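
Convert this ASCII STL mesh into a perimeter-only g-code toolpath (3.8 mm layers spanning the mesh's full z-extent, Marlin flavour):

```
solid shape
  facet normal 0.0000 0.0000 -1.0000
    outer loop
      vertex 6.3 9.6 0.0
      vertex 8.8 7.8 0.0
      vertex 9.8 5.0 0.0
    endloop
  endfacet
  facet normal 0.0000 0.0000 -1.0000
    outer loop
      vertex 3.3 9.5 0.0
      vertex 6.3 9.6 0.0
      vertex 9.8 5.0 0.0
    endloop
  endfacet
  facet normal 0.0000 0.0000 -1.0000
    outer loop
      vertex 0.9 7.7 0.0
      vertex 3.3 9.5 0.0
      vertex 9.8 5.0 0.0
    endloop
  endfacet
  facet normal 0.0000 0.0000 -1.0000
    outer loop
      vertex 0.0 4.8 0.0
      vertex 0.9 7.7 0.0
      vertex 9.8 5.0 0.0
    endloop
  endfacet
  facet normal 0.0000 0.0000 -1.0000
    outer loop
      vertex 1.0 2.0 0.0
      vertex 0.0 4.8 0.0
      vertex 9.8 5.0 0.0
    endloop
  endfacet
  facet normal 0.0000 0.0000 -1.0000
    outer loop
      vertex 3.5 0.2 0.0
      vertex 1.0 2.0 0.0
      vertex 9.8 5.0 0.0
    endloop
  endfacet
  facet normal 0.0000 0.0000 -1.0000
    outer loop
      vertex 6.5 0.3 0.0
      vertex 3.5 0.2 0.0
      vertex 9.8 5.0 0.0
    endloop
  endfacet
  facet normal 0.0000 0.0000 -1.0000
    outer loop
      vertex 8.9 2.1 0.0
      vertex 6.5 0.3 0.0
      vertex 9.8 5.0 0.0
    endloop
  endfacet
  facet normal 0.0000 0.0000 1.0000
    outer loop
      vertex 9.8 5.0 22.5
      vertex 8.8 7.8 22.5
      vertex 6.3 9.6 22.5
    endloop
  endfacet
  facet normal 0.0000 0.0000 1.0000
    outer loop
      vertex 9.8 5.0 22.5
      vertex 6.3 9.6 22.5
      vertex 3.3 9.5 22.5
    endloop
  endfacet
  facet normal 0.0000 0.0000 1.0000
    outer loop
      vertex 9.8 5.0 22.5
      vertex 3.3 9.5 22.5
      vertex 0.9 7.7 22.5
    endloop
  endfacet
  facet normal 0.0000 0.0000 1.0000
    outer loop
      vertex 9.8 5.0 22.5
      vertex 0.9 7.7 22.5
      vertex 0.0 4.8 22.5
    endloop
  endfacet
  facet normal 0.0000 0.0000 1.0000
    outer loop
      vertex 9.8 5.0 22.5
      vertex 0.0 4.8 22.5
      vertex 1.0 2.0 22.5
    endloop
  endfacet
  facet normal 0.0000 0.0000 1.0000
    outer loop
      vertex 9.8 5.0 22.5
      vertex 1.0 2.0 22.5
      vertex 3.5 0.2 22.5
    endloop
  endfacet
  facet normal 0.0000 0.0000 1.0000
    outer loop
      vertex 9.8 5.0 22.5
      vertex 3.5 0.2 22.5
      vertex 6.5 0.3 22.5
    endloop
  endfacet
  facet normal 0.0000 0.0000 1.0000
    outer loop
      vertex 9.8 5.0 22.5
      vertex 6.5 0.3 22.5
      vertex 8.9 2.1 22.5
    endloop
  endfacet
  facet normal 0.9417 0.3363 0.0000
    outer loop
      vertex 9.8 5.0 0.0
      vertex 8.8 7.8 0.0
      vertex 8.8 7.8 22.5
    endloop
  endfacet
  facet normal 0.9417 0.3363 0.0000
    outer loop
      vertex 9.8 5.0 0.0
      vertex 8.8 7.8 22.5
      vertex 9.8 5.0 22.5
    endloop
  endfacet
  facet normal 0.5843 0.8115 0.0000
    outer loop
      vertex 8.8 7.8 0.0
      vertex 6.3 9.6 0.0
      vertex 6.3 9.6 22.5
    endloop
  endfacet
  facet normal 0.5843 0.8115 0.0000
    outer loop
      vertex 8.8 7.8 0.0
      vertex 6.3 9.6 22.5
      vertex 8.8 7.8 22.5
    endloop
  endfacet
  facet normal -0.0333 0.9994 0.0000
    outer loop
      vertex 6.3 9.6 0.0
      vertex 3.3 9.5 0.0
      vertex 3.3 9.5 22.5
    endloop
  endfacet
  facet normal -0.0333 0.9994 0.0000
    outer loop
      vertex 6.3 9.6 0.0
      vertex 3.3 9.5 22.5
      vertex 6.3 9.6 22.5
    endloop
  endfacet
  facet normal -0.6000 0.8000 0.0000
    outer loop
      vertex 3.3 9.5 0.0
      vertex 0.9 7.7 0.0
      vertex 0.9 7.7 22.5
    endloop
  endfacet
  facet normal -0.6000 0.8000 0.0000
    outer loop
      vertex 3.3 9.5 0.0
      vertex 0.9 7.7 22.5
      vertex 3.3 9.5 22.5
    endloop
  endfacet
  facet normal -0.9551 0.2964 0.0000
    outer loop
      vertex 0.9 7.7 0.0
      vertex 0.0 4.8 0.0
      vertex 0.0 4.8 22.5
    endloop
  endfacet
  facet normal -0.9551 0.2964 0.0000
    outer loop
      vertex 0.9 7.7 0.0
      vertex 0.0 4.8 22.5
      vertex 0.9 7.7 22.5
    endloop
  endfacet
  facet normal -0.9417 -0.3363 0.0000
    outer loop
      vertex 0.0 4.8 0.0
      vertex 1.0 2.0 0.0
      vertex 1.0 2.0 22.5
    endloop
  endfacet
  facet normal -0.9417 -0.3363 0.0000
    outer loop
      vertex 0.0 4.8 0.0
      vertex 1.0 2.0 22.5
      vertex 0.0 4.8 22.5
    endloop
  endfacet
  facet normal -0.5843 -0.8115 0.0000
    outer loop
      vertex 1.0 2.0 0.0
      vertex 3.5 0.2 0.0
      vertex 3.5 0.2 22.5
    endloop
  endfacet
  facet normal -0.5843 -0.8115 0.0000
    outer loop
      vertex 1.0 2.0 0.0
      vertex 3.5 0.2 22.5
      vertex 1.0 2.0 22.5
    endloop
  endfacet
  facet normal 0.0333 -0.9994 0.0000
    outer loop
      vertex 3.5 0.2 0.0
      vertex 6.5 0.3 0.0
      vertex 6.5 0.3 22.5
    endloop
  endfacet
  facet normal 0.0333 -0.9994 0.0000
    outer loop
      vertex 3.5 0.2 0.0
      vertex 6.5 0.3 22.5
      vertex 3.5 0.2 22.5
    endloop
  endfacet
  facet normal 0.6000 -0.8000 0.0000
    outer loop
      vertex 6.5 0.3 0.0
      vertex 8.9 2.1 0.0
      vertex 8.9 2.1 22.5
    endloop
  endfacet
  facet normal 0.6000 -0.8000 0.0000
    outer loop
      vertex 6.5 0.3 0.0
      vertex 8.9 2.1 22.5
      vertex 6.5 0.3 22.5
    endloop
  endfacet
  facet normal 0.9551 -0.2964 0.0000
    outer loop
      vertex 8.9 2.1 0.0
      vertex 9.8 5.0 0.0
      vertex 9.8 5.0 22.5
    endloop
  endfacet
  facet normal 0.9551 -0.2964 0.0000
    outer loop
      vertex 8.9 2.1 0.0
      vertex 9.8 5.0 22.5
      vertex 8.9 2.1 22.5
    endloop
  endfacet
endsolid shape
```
; perimeter-only toolpath
G21 ; units = mm
G90 ; absolute positioning
G28 ; home
; layer 1
G0 Z3.8
G0 X9.8 Y5.0
G1 X8.8 Y7.8
G1 X6.3 Y9.6
G1 X3.3 Y9.5
G1 X0.9 Y7.7
G1 X0.0 Y4.8
G1 X1.0 Y2.0
G1 X3.5 Y0.2
G1 X6.5 Y0.3
G1 X8.9 Y2.1
G1 X9.8 Y5.0
; layer 2
G0 Z7.5
G0 X9.8 Y5.0
G1 X8.8 Y7.8
G1 X6.3 Y9.6
G1 X3.3 Y9.5
G1 X0.9 Y7.7
G1 X0.0 Y4.8
G1 X1.0 Y2.0
G1 X3.5 Y0.2
G1 X6.5 Y0.3
G1 X8.9 Y2.1
G1 X9.8 Y5.0
; layer 3
G0 Z11.2
G0 X9.8 Y5.0
G1 X8.8 Y7.8
G1 X6.3 Y9.6
G1 X3.3 Y9.5
G1 X0.9 Y7.7
G1 X0.0 Y4.8
G1 X1.0 Y2.0
G1 X3.5 Y0.2
G1 X6.5 Y0.3
G1 X8.9 Y2.1
G1 X9.8 Y5.0
; layer 4
G0 Z15.0
G0 X9.8 Y5.0
G1 X8.8 Y7.8
G1 X6.3 Y9.6
G1 X3.3 Y9.5
G1 X0.9 Y7.7
G1 X0.0 Y4.8
G1 X1.0 Y2.0
G1 X3.5 Y0.2
G1 X6.5 Y0.3
G1 X8.9 Y2.1
G1 X9.8 Y5.0
; layer 5
G0 Z18.8
G0 X9.8 Y5.0
G1 X8.8 Y7.8
G1 X6.3 Y9.6
G1 X3.3 Y9.5
G1 X0.9 Y7.7
G1 X0.0 Y4.8
G1 X1.0 Y2.0
G1 X3.5 Y0.2
G1 X6.5 Y0.3
G1 X8.9 Y2.1
G1 X9.8 Y5.0
; layer 6
G0 Z22.5
G0 X9.8 Y5.0
G1 X8.8 Y7.8
G1 X6.3 Y9.6
G1 X3.3 Y9.5
G1 X0.9 Y7.7
G1 X0.0 Y4.8
G1 X1.0 Y2.0
G1 X3.5 Y0.2
G1 X6.5 Y0.3
G1 X8.9 Y2.1
G1 X9.8 Y5.0
M2 ; end

The solid is a regular 10-sided prism (a cylinder approximated with 10 flat sides), circumscribed radius ≈ 4.9 mm, height ≈ 22.5 mm. Slicing at Δz = 3.8 mm — 6 equal slices spanning the solid's height, so layer i sits at z = i·h/6 — gives 6 non-empty perimeters. Each is a 10-segment closed polygon; G0 lifts to the layer z and rapids to the start vertex, then G1 traces the edges.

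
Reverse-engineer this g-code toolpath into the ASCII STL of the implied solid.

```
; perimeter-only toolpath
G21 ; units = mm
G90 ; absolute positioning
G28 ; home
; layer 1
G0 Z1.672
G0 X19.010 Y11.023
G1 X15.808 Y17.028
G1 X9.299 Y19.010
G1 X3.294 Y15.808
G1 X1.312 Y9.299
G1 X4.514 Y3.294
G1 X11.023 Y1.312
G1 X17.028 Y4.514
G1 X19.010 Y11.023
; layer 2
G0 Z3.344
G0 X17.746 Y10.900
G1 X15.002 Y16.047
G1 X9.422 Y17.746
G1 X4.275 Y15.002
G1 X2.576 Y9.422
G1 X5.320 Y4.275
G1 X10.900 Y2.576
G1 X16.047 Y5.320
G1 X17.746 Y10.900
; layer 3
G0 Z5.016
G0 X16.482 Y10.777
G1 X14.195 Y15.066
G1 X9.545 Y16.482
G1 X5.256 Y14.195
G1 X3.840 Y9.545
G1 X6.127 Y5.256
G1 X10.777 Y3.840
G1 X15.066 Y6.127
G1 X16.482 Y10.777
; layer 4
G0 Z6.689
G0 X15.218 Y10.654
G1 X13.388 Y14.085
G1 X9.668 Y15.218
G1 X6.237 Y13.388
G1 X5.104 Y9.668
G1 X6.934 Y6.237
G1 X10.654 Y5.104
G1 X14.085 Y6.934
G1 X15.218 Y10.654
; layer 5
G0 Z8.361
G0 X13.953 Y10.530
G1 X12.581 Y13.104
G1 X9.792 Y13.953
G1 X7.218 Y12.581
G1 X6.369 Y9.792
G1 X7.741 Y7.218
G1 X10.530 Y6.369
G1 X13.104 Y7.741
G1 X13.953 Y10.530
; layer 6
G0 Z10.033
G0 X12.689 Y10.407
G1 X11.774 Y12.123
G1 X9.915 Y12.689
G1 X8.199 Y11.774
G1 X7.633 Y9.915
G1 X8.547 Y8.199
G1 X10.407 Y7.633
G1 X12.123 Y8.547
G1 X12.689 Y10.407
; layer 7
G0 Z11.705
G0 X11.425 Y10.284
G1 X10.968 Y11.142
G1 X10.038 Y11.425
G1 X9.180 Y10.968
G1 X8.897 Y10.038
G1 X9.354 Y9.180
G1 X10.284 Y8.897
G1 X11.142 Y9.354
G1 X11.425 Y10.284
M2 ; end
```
solid part
  facet normal 0.0000 0.0000 -1.0000
    outer loop
      vertex 9.176 20.274 0.000
      vertex 16.615 18.009 0.000
      vertex 20.274 11.146 0.000
    endloop
  endfacet
  facet normal 0.0000 0.0000 -1.0000
    outer loop
      vertex 2.313 16.615 0.000
      vertex 9.176 20.274 0.000
      vertex 20.274 11.146 0.000
    endloop
  endfacet
  facet normal 0.0000 0.0000 -1.0000
    outer loop
      vertex 0.048 9.176 0.000
      vertex 2.313 16.615 0.000
      vertex 20.274 11.146 0.000
    endloop
  endfacet
  facet normal 0.0000 0.0000 -1.0000
    outer loop
      vertex 3.707 2.313 0.000
      vertex 0.048 9.176 0.000
      vertex 20.274 11.146 0.000
    endloop
  endfacet
  facet normal 0.0000 0.0000 -1.0000
    outer loop
      vertex 11.146 0.048 0.000
      vertex 3.707 2.313 0.000
      vertex 20.274 11.146 0.000
    endloop
  endfacet
  facet normal 0.0000 0.0000 -1.0000
    outer loop
      vertex 18.009 3.707 0.000
      vertex 11.146 0.048 0.000
      vertex 20.274 11.146 0.000
    endloop
  endfacet
  facet normal 0.7223 0.3851 0.5744
    outer loop
      vertex 20.274 11.146 0.000
      vertex 16.615 18.009 0.000
      vertex 10.161 10.161 13.377
    endloop
  endfacet
  facet normal 0.2384 0.7831 0.5744
    outer loop
      vertex 16.615 18.009 0.000
      vertex 9.176 20.274 0.000
      vertex 10.161 10.161 13.377
    endloop
  endfacet
  facet normal -0.3851 0.7223 0.5744
    outer loop
      vertex 9.176 20.274 0.000
      vertex 2.313 16.615 0.000
      vertex 10.161 10.161 13.377
    endloop
  endfacet
  facet normal -0.7831 0.2384 0.5744
    outer loop
      vertex 2.313 16.615 0.000
      vertex 0.048 9.176 0.000
      vertex 10.161 10.161 13.377
    endloop
  endfacet
  facet normal -0.7223 -0.3851 0.5744
    outer loop
      vertex 0.048 9.176 0.000
      vertex 3.707 2.313 0.000
      vertex 10.161 10.161 13.377
    endloop
  endfacet
  facet normal -0.2384 -0.7831 0.5744
    outer loop
      vertex 3.707 2.313 0.000
      vertex 11.146 0.048 0.000
      vertex 10.161 10.161 13.377
    endloop
  endfacet
  facet normal 0.3851 -0.7223 0.5744
    outer loop
      vertex 11.146 0.048 0.000
      vertex 18.009 3.707 0.000
      vertex 10.161 10.161 13.377
    endloop
  endfacet
  facet normal 0.7831 -0.2384 0.5744
    outer loop
      vertex 18.009 3.707 0.000
      vertex 20.274 11.146 0.000
      vertex 10.161 10.161 13.377
    endloop
  endfacet
endsolid part

The G0 Z moves step by Δz≈1.672 mm. The G1 loops shrink linearly with z, so the solid tapers from its base footprint up to z≈13.4. Closing with a flat bottom cap and the tapered top and triangulating gives 14 facets — a regular 8-sided pyramid, base circumscribed radius ≈ 10.2 mm, apex at z ≈ 13.4 mm.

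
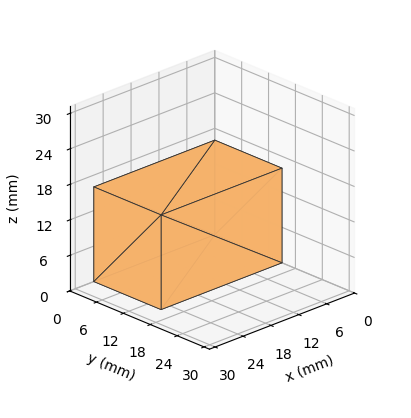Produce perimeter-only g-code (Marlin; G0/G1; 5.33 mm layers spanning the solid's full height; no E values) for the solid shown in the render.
Reading the render: the shape is a rectangular box, roughly 26 × 15 mm footprint and 16 mm tall (dimensions read to the nearest mm from the axis ticks). For the g-code, the solid's height is divided into equal slices at the stated Δz and each level perimeter traced with G1 moves after a G0 lift.

; perimeter-only toolpath
G21 ; units = mm
G90 ; absolute positioning
G28 ; home
; layer 1
G0 Z5.33
G0 X0.00 Y0.00
G1 X26.00 Y0.00
G1 X26.00 Y15.00
G1 X0.00 Y15.00
G1 X0.00 Y0.00
; layer 2
G0 Z10.67
G0 X0.00 Y0.00
G1 X26.00 Y0.00
G1 X26.00 Y15.00
G1 X0.00 Y15.00
G1 X0.00 Y0.00
; layer 3
G0 Z16.00
G0 X0.00 Y0.00
G1 X26.00 Y0.00
G1 X26.00 Y15.00
G1 X0.00 Y15.00
G1 X0.00 Y0.00
M2 ; end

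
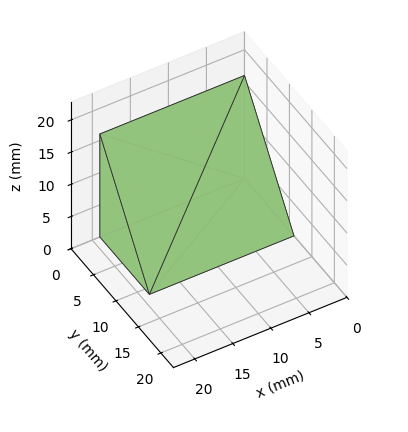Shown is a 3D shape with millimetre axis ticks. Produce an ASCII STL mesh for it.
Reading the render: the shape is a wedge (ramp): 19 × 11 mm base, rising to 16 mm along the y=0 edge and sloping linearly to z=0 at y=11 (dimensions read to the nearest mm from the axis ticks). For the STL, each face is triangulated and given an outward normal.

solid part
  facet normal 0.0000 0.0000 -1.0000
    outer loop
      vertex 19.00 11.00 0.00
      vertex 19.00 0.00 0.00
      vertex 0.00 0.00 0.00
    endloop
  endfacet
  facet normal 0.0000 0.0000 -1.0000
    outer loop
      vertex 0.00 11.00 0.00
      vertex 19.00 11.00 0.00
      vertex 0.00 0.00 0.00
    endloop
  endfacet
  facet normal 0.0000 -1.0000 0.0000
    outer loop
      vertex 0.00 0.00 0.00
      vertex 19.00 0.00 0.00
      vertex 19.00 0.00 16.00
    endloop
  endfacet
  facet normal 0.0000 -1.0000 0.0000
    outer loop
      vertex 0.00 0.00 0.00
      vertex 19.00 0.00 16.00
      vertex 0.00 0.00 16.00
    endloop
  endfacet
  facet normal 0.0000 0.8240 0.5665
    outer loop
      vertex 0.00 0.00 16.00
      vertex 19.00 0.00 16.00
      vertex 19.00 11.00 0.00
    endloop
  endfacet
  facet normal 0.0000 0.8240 0.5665
    outer loop
      vertex 0.00 0.00 16.00
      vertex 19.00 11.00 0.00
      vertex 0.00 11.00 0.00
    endloop
  endfacet
  facet normal -1.0000 0.0000 0.0000
    outer loop
      vertex 0.00 0.00 16.00
      vertex 0.00 11.00 0.00
      vertex 0.00 0.00 0.00
    endloop
  endfacet
  facet normal 1.0000 0.0000 0.0000
    outer loop
      vertex 19.00 0.00 0.00
      vertex 19.00 11.00 0.00
      vertex 19.00 0.00 16.00
    endloop
  endfacet
endsolid part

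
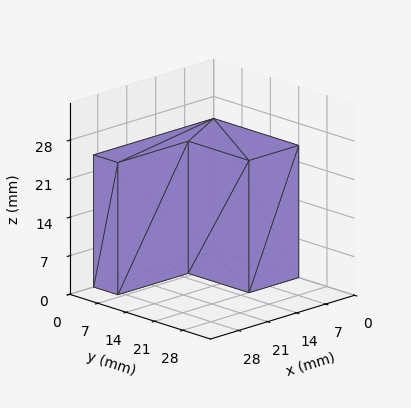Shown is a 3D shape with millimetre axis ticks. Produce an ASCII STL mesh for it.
Reading the render: the shape is an L-shaped prism: outer 29 × 21 mm, arm thicknesses ≈ 6 mm (horizontal) and 12 mm (vertical), extruded 24 mm in z (dimensions read to the nearest mm from the axis ticks). For the STL, each face is triangulated and given an outward normal.

solid part
  facet normal 0.0000 0.0000 -1.0000
    outer loop
      vertex 29.0 6.0 0.0
      vertex 29.0 0.0 0.0
      vertex 0.0 0.0 0.0
    endloop
  endfacet
  facet normal 0.0000 0.0000 -1.0000
    outer loop
      vertex 12.0 6.0 0.0
      vertex 29.0 6.0 0.0
      vertex 0.0 0.0 0.0
    endloop
  endfacet
  facet normal 0.0000 0.0000 -1.0000
    outer loop
      vertex 12.0 21.0 0.0
      vertex 12.0 6.0 0.0
      vertex 0.0 0.0 0.0
    endloop
  endfacet
  facet normal 0.0000 0.0000 -1.0000
    outer loop
      vertex 0.0 21.0 0.0
      vertex 12.0 21.0 0.0
      vertex 0.0 0.0 0.0
    endloop
  endfacet
  facet normal 0.0000 0.0000 1.0000
    outer loop
      vertex 0.0 0.0 24.0
      vertex 29.0 0.0 24.0
      vertex 29.0 6.0 24.0
    endloop
  endfacet
  facet normal 0.0000 0.0000 1.0000
    outer loop
      vertex 0.0 0.0 24.0
      vertex 29.0 6.0 24.0
      vertex 12.0 6.0 24.0
    endloop
  endfacet
  facet normal 0.0000 0.0000 1.0000
    outer loop
      vertex 0.0 0.0 24.0
      vertex 12.0 6.0 24.0
      vertex 12.0 21.0 24.0
    endloop
  endfacet
  facet normal 0.0000 0.0000 1.0000
    outer loop
      vertex 0.0 0.0 24.0
      vertex 12.0 21.0 24.0
      vertex 0.0 21.0 24.0
    endloop
  endfacet
  facet normal 0.0000 -1.0000 0.0000
    outer loop
      vertex 0.0 0.0 0.0
      vertex 29.0 0.0 0.0
      vertex 29.0 0.0 24.0
    endloop
  endfacet
  facet normal 0.0000 -1.0000 0.0000
    outer loop
      vertex 0.0 0.0 0.0
      vertex 29.0 0.0 24.0
      vertex 0.0 0.0 24.0
    endloop
  endfacet
  facet normal 1.0000 0.0000 0.0000
    outer loop
      vertex 29.0 0.0 0.0
      vertex 29.0 6.0 0.0
      vertex 29.0 6.0 24.0
    endloop
  endfacet
  facet normal 1.0000 0.0000 0.0000
    outer loop
      vertex 29.0 0.0 0.0
      vertex 29.0 6.0 24.0
      vertex 29.0 0.0 24.0
    endloop
  endfacet
  facet normal 0.0000 1.0000 0.0000
    outer loop
      vertex 29.0 6.0 0.0
      vertex 12.0 6.0 0.0
      vertex 12.0 6.0 24.0
    endloop
  endfacet
  facet normal 0.0000 1.0000 0.0000
    outer loop
      vertex 29.0 6.0 0.0
      vertex 12.0 6.0 24.0
      vertex 29.0 6.0 24.0
    endloop
  endfacet
  facet normal 1.0000 0.0000 0.0000
    outer loop
      vertex 12.0 6.0 0.0
      vertex 12.0 21.0 0.0
      vertex 12.0 21.0 24.0
    endloop
  endfacet
  facet normal 1.0000 0.0000 0.0000
    outer loop
      vertex 12.0 6.0 0.0
      vertex 12.0 21.0 24.0
      vertex 12.0 6.0 24.0
    endloop
  endfacet
  facet normal 0.0000 1.0000 0.0000
    outer loop
      vertex 12.0 21.0 0.0
      vertex 0.0 21.0 0.0
      vertex 0.0 21.0 24.0
    endloop
  endfacet
  facet normal 0.0000 1.0000 0.0000
    outer loop
      vertex 12.0 21.0 0.0
      vertex 0.0 21.0 24.0
      vertex 12.0 21.0 24.0
    endloop
  endfacet
  facet normal -1.0000 0.0000 0.0000
    outer loop
      vertex 0.0 21.0 0.0
      vertex 0.0 0.0 0.0
      vertex 0.0 0.0 24.0
    endloop
  endfacet
  facet normal -1.0000 0.0000 0.0000
    outer loop
      vertex 0.0 21.0 0.0
      vertex 0.0 0.0 24.0
      vertex 0.0 21.0 24.0
    endloop
  endfacet
endsolid part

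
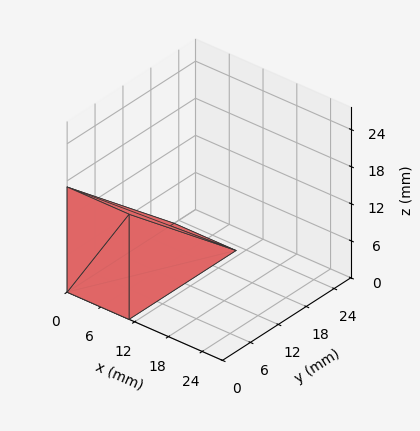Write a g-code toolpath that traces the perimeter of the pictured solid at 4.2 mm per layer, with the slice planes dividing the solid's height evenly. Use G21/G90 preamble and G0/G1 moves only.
Reading the render: the shape is a wedge (ramp): 11 × 23 mm base, rising to 17 mm along the y=0 edge and sloping linearly to z=0 at y=23 (dimensions read to the nearest mm from the axis ticks). For the g-code, the solid's height is divided into equal slices at the stated Δz and each level perimeter traced with G1 moves after a G0 lift.

; perimeter-only toolpath
G21 ; units = mm
G90 ; absolute positioning
G28 ; home
; layer 1
G0 Z4.2
G0 X0.0 Y0.0
G1 X11.0 Y0.0
G1 X11.0 Y17.2
G1 X0.0 Y17.2
G1 X0.0 Y0.0
; layer 2
G0 Z8.5
G0 X0.0 Y0.0
G1 X11.0 Y0.0
G1 X11.0 Y11.5
G1 X0.0 Y11.5
G1 X0.0 Y0.0
; layer 3
G0 Z12.8
G0 X0.0 Y0.0
G1 X11.0 Y0.0
G1 X11.0 Y5.8
G1 X0.0 Y5.8
G1 X0.0 Y0.0
M2 ; end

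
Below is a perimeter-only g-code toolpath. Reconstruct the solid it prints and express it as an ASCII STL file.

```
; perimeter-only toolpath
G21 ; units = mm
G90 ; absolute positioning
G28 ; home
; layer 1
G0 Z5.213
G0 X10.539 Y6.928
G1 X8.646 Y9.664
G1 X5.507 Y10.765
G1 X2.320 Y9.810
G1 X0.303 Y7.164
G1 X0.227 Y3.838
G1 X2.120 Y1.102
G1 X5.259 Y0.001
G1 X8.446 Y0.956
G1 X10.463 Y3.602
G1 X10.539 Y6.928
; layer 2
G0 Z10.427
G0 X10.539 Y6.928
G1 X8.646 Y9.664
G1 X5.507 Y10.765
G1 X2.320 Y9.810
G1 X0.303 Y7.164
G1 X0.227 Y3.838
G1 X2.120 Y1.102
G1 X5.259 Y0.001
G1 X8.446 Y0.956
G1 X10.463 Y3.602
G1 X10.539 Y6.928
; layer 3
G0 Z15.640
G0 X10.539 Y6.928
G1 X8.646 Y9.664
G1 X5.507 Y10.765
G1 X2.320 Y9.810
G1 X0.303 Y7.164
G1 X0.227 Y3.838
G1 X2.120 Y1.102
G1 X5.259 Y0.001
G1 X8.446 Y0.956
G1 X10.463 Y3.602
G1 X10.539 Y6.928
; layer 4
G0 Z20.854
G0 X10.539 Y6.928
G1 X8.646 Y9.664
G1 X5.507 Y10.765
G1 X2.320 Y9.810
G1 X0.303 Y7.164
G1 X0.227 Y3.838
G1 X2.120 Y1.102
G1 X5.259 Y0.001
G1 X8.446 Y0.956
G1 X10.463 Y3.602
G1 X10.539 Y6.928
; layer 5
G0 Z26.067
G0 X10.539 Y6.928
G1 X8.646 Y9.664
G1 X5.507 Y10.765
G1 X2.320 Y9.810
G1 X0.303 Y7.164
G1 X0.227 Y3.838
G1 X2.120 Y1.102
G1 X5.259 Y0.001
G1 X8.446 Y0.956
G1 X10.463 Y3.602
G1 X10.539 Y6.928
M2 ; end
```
solid part
  facet normal 0.0000 0.0000 -1.0000
    outer loop
      vertex 5.507 10.765 0.000
      vertex 8.646 9.664 0.000
      vertex 10.539 6.928 0.000
    endloop
  endfacet
  facet normal 0.0000 0.0000 -1.0000
    outer loop
      vertex 2.320 9.810 0.000
      vertex 5.507 10.765 0.000
      vertex 10.539 6.928 0.000
    endloop
  endfacet
  facet normal 0.0000 0.0000 -1.0000
    outer loop
      vertex 0.303 7.164 0.000
      vertex 2.320 9.810 0.000
      vertex 10.539 6.928 0.000
    endloop
  endfacet
  facet normal 0.0000 0.0000 -1.0000
    outer loop
      vertex 0.227 3.838 0.000
      vertex 0.303 7.164 0.000
      vertex 10.539 6.928 0.000
    endloop
  endfacet
  facet normal 0.0000 0.0000 -1.0000
    outer loop
      vertex 2.120 1.102 0.000
      vertex 0.227 3.838 0.000
      vertex 10.539 6.928 0.000
    endloop
  endfacet
  facet normal 0.0000 0.0000 -1.0000
    outer loop
      vertex 5.259 0.001 0.000
      vertex 2.120 1.102 0.000
      vertex 10.539 6.928 0.000
    endloop
  endfacet
  facet normal 0.0000 0.0000 -1.0000
    outer loop
      vertex 8.446 0.956 0.000
      vertex 5.259 0.001 0.000
      vertex 10.539 6.928 0.000
    endloop
  endfacet
  facet normal 0.0000 0.0000 -1.0000
    outer loop
      vertex 10.463 3.602 0.000
      vertex 8.446 0.956 0.000
      vertex 10.539 6.928 0.000
    endloop
  endfacet
  facet normal 0.0000 0.0000 1.0000
    outer loop
      vertex 10.539 6.928 26.067
      vertex 8.646 9.664 26.067
      vertex 5.507 10.765 26.067
    endloop
  endfacet
  facet normal 0.0000 0.0000 1.0000
    outer loop
      vertex 10.539 6.928 26.067
      vertex 5.507 10.765 26.067
      vertex 2.320 9.810 26.067
    endloop
  endfacet
  facet normal 0.0000 0.0000 1.0000
    outer loop
      vertex 10.539 6.928 26.067
      vertex 2.320 9.810 26.067
      vertex 0.303 7.164 26.067
    endloop
  endfacet
  facet normal 0.0000 0.0000 1.0000
    outer loop
      vertex 10.539 6.928 26.067
      vertex 0.303 7.164 26.067
      vertex 0.227 3.838 26.067
    endloop
  endfacet
  facet normal 0.0000 0.0000 1.0000
    outer loop
      vertex 10.539 6.928 26.067
      vertex 0.227 3.838 26.067
      vertex 2.120 1.102 26.067
    endloop
  endfacet
  facet normal 0.0000 0.0000 1.0000
    outer loop
      vertex 10.539 6.928 26.067
      vertex 2.120 1.102 26.067
      vertex 5.259 0.001 26.067
    endloop
  endfacet
  facet normal 0.0000 0.0000 1.0000
    outer loop
      vertex 10.539 6.928 26.067
      vertex 5.259 0.001 26.067
      vertex 8.446 0.956 26.067
    endloop
  endfacet
  facet normal 0.0000 0.0000 1.0000
    outer loop
      vertex 10.539 6.928 26.067
      vertex 8.446 0.956 26.067
      vertex 10.463 3.602 26.067
    endloop
  endfacet
  facet normal 0.8224 0.5690 0.0000
    outer loop
      vertex 10.539 6.928 0.000
      vertex 8.646 9.664 0.000
      vertex 8.646 9.664 26.067
    endloop
  endfacet
  facet normal 0.8224 0.5690 0.0000
    outer loop
      vertex 10.539 6.928 0.000
      vertex 8.646 9.664 26.067
      vertex 10.539 6.928 26.067
    endloop
  endfacet
  facet normal 0.3310 0.9436 0.0000
    outer loop
      vertex 8.646 9.664 0.000
      vertex 5.507 10.765 0.000
      vertex 5.507 10.765 26.067
    endloop
  endfacet
  facet normal 0.3310 0.9436 0.0000
    outer loop
      vertex 8.646 9.664 0.000
      vertex 5.507 10.765 26.067
      vertex 8.646 9.664 26.067
    endloop
  endfacet
  facet normal -0.2870 0.9579 0.0000
    outer loop
      vertex 5.507 10.765 0.000
      vertex 2.320 9.810 0.000
      vertex 2.320 9.810 26.067
    endloop
  endfacet
  facet normal -0.2870 0.9579 0.0000
    outer loop
      vertex 5.507 10.765 0.000
      vertex 2.320 9.810 26.067
      vertex 5.507 10.765 26.067
    endloop
  endfacet
  facet normal -0.7953 0.6062 0.0000
    outer loop
      vertex 2.320 9.810 0.000
      vertex 0.303 7.164 0.000
      vertex 0.303 7.164 26.067
    endloop
  endfacet
  facet normal -0.7953 0.6062 0.0000
    outer loop
      vertex 2.320 9.810 0.000
      vertex 0.303 7.164 26.067
      vertex 2.320 9.810 26.067
    endloop
  endfacet
  facet normal -0.9997 0.0228 0.0000
    outer loop
      vertex 0.303 7.164 0.000
      vertex 0.227 3.838 0.000
      vertex 0.227 3.838 26.067
    endloop
  endfacet
  facet normal -0.9997 0.0228 0.0000
    outer loop
      vertex 0.303 7.164 0.000
      vertex 0.227 3.838 26.067
      vertex 0.303 7.164 26.067
    endloop
  endfacet
  facet normal -0.8224 -0.5690 0.0000
    outer loop
      vertex 0.227 3.838 0.000
      vertex 2.120 1.102 0.000
      vertex 2.120 1.102 26.067
    endloop
  endfacet
  facet normal -0.8224 -0.5690 0.0000
    outer loop
      vertex 0.227 3.838 0.000
      vertex 2.120 1.102 26.067
      vertex 0.227 3.838 26.067
    endloop
  endfacet
  facet normal -0.3310 -0.9436 0.0000
    outer loop
      vertex 2.120 1.102 0.000
      vertex 5.259 0.001 0.000
      vertex 5.259 0.001 26.067
    endloop
  endfacet
  facet normal -0.3310 -0.9436 0.0000
    outer loop
      vertex 2.120 1.102 0.000
      vertex 5.259 0.001 26.067
      vertex 2.120 1.102 26.067
    endloop
  endfacet
  facet normal 0.2870 -0.9579 0.0000
    outer loop
      vertex 5.259 0.001 0.000
      vertex 8.446 0.956 0.000
      vertex 8.446 0.956 26.067
    endloop
  endfacet
  facet normal 0.2870 -0.9579 0.0000
    outer loop
      vertex 5.259 0.001 0.000
      vertex 8.446 0.956 26.067
      vertex 5.259 0.001 26.067
    endloop
  endfacet
  facet normal 0.7953 -0.6062 0.0000
    outer loop
      vertex 8.446 0.956 0.000
      vertex 10.463 3.602 0.000
      vertex 10.463 3.602 26.067
    endloop
  endfacet
  facet normal 0.7953 -0.6062 0.0000
    outer loop
      vertex 8.446 0.956 0.000
      vertex 10.463 3.602 26.067
      vertex 8.446 0.956 26.067
    endloop
  endfacet
  facet normal 0.9997 -0.0228 0.0000
    outer loop
      vertex 10.463 3.602 0.000
      vertex 10.539 6.928 0.000
      vertex 10.539 6.928 26.067
    endloop
  endfacet
  facet normal 0.9997 -0.0228 0.0000
    outer loop
      vertex 10.463 3.602 0.000
      vertex 10.539 6.928 26.067
      vertex 10.463 3.602 26.067
    endloop
  endfacet
endsolid part

The G0 Z moves step by Δz≈5.213 mm. Every layer's G1 loop is the same polygon, so the solid is a straight extrusion of it from z=0 to z≈26.1. Closing with flat bottom and top caps and triangulating gives 36 facets — a regular 10-sided prism (a cylinder approximated with 10 flat sides), circumscribed radius ≈ 5.38 mm, height ≈ 26.1 mm.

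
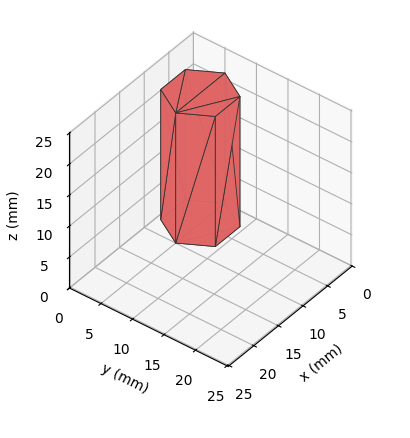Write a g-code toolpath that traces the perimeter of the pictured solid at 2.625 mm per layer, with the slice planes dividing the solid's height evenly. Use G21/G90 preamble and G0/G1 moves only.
Reading the render: the shape is a regular 6-sided prism (a cylinder approximated with 6 flat sides), circumscribed radius ≈ 5 mm, height ≈ 21 mm (dimensions read to the nearest mm from the axis ticks). For the g-code, the solid's height is divided into equal slices at the stated Δz and each level perimeter traced with G1 moves after a G0 lift.

; perimeter-only toolpath
G21 ; units = mm
G90 ; absolute positioning
G28 ; home
; layer 1
G0 Z2.625
G0 X10.000 Y5.000
G1 X7.500 Y9.330
G1 X2.500 Y9.330
G1 X0.000 Y5.000
G1 X2.500 Y0.670
G1 X7.500 Y0.670
G1 X10.000 Y5.000
; layer 2
G0 Z5.250
G0 X10.000 Y5.000
G1 X7.500 Y9.330
G1 X2.500 Y9.330
G1 X0.000 Y5.000
G1 X2.500 Y0.670
G1 X7.500 Y0.670
G1 X10.000 Y5.000
; layer 3
G0 Z7.875
G0 X10.000 Y5.000
G1 X7.500 Y9.330
G1 X2.500 Y9.330
G1 X0.000 Y5.000
G1 X2.500 Y0.670
G1 X7.500 Y0.670
G1 X10.000 Y5.000
; layer 4
G0 Z10.500
G0 X10.000 Y5.000
G1 X7.500 Y9.330
G1 X2.500 Y9.330
G1 X0.000 Y5.000
G1 X2.500 Y0.670
G1 X7.500 Y0.670
G1 X10.000 Y5.000
; layer 5
G0 Z13.125
G0 X10.000 Y5.000
G1 X7.500 Y9.330
G1 X2.500 Y9.330
G1 X0.000 Y5.000
G1 X2.500 Y0.670
G1 X7.500 Y0.670
G1 X10.000 Y5.000
; layer 6
G0 Z15.750
G0 X10.000 Y5.000
G1 X7.500 Y9.330
G1 X2.500 Y9.330
G1 X0.000 Y5.000
G1 X2.500 Y0.670
G1 X7.500 Y0.670
G1 X10.000 Y5.000
; layer 7
G0 Z18.375
G0 X10.000 Y5.000
G1 X7.500 Y9.330
G1 X2.500 Y9.330
G1 X0.000 Y5.000
G1 X2.500 Y0.670
G1 X7.500 Y0.670
G1 X10.000 Y5.000
; layer 8
G0 Z21.000
G0 X10.000 Y5.000
G1 X7.500 Y9.330
G1 X2.500 Y9.330
G1 X0.000 Y5.000
G1 X2.500 Y0.670
G1 X7.500 Y0.670
G1 X10.000 Y5.000
M2 ; end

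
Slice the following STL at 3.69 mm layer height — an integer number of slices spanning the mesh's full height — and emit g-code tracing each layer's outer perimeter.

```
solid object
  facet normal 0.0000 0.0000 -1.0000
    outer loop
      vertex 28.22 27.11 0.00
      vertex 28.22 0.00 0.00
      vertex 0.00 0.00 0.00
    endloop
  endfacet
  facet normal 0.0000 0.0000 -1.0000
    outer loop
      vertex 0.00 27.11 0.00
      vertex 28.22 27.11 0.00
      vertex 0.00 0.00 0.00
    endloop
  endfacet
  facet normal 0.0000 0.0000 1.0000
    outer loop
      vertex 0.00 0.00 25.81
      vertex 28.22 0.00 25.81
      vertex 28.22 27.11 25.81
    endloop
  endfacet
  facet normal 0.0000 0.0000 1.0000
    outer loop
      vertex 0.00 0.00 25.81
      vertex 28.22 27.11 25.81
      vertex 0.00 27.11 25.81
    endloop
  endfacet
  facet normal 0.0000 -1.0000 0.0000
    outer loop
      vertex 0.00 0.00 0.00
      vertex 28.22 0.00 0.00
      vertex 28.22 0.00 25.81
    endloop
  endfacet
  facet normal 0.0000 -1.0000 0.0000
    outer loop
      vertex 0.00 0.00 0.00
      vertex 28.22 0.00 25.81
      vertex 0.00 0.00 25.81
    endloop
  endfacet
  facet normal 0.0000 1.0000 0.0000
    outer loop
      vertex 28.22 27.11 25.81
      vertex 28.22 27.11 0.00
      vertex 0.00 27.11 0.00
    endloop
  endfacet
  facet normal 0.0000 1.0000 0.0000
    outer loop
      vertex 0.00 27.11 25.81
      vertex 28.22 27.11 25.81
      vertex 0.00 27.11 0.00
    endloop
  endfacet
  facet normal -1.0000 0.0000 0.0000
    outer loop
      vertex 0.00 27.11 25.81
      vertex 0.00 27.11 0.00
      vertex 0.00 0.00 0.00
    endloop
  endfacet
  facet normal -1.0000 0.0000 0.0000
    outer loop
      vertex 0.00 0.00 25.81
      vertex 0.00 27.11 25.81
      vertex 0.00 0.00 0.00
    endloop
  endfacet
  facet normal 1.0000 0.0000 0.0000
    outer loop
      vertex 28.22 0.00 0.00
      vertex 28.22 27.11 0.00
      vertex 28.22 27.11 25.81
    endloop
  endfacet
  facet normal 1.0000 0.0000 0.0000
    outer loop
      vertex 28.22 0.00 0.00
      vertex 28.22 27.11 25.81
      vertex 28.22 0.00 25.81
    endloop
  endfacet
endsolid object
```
; perimeter-only toolpath
G21 ; units = mm
G90 ; absolute positioning
G28 ; home
; layer 1
G0 Z3.69
G0 X0.00 Y0.00
G1 X28.22 Y0.00
G1 X28.22 Y27.11
G1 X0.00 Y27.11
G1 X0.00 Y0.00
; layer 2
G0 Z7.37
G0 X0.00 Y0.00
G1 X28.22 Y0.00
G1 X28.22 Y27.11
G1 X0.00 Y27.11
G1 X0.00 Y0.00
; layer 3
G0 Z11.06
G0 X0.00 Y0.00
G1 X28.22 Y0.00
G1 X28.22 Y27.11
G1 X0.00 Y27.11
G1 X0.00 Y0.00
; layer 4
G0 Z14.75
G0 X0.00 Y0.00
G1 X28.22 Y0.00
G1 X28.22 Y27.11
G1 X0.00 Y27.11
G1 X0.00 Y0.00
; layer 5
G0 Z18.44
G0 X0.00 Y0.00
G1 X28.22 Y0.00
G1 X28.22 Y27.11
G1 X0.00 Y27.11
G1 X0.00 Y0.00
; layer 6
G0 Z22.12
G0 X0.00 Y0.00
G1 X28.22 Y0.00
G1 X28.22 Y27.11
G1 X0.00 Y27.11
G1 X0.00 Y0.00
; layer 7
G0 Z25.81
G0 X0.00 Y0.00
G1 X28.22 Y0.00
G1 X28.22 Y27.11
G1 X0.00 Y27.11
G1 X0.00 Y0.00
M2 ; end

The solid is a rectangular box, roughly 28.2 × 27.1 mm footprint and 25.8 mm tall. Slicing at Δz = 3.69 mm — 7 equal slices spanning the solid's height, so layer i sits at z = i·h/7 — gives 7 non-empty perimeters. Each is a 4-segment closed polygon; G0 lifts to the layer z and rapids to the start vertex, then G1 traces the edges.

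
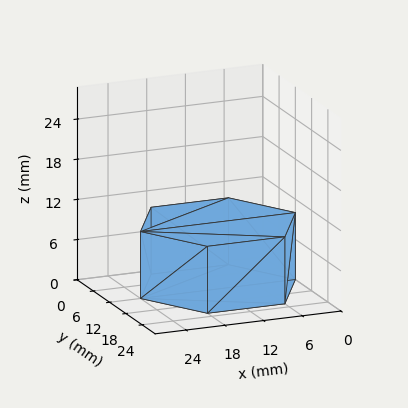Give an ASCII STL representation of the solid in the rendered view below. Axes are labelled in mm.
Reading the render: the shape is a regular 6-sided prism (a cylinder approximated with 6 flat sides), circumscribed radius ≈ 12 mm, height ≈ 10 mm (dimensions read to the nearest mm from the axis ticks). For the STL, each face is triangulated and given an outward normal.

solid part
  facet normal 0.0000 0.0000 -1.0000
    outer loop
      vertex 6.00 22.39 0.00
      vertex 18.00 22.39 0.00
      vertex 24.00 12.00 0.00
    endloop
  endfacet
  facet normal 0.0000 0.0000 -1.0000
    outer loop
      vertex 0.00 12.00 0.00
      vertex 6.00 22.39 0.00
      vertex 24.00 12.00 0.00
    endloop
  endfacet
  facet normal 0.0000 0.0000 -1.0000
    outer loop
      vertex 6.00 1.61 0.00
      vertex 0.00 12.00 0.00
      vertex 24.00 12.00 0.00
    endloop
  endfacet
  facet normal 0.0000 0.0000 -1.0000
    outer loop
      vertex 18.00 1.61 0.00
      vertex 6.00 1.61 0.00
      vertex 24.00 12.00 0.00
    endloop
  endfacet
  facet normal 0.0000 0.0000 1.0000
    outer loop
      vertex 24.00 12.00 10.00
      vertex 18.00 22.39 10.00
      vertex 6.00 22.39 10.00
    endloop
  endfacet
  facet normal 0.0000 0.0000 1.0000
    outer loop
      vertex 24.00 12.00 10.00
      vertex 6.00 22.39 10.00
      vertex 0.00 12.00 10.00
    endloop
  endfacet
  facet normal 0.0000 0.0000 1.0000
    outer loop
      vertex 24.00 12.00 10.00
      vertex 0.00 12.00 10.00
      vertex 6.00 1.61 10.00
    endloop
  endfacet
  facet normal 0.0000 0.0000 1.0000
    outer loop
      vertex 24.00 12.00 10.00
      vertex 6.00 1.61 10.00
      vertex 18.00 1.61 10.00
    endloop
  endfacet
  facet normal 0.8660 0.5001 0.0000
    outer loop
      vertex 24.00 12.00 0.00
      vertex 18.00 22.39 0.00
      vertex 18.00 22.39 10.00
    endloop
  endfacet
  facet normal 0.8660 0.5001 0.0000
    outer loop
      vertex 24.00 12.00 0.00
      vertex 18.00 22.39 10.00
      vertex 24.00 12.00 10.00
    endloop
  endfacet
  facet normal 0.0000 1.0000 0.0000
    outer loop
      vertex 18.00 22.39 0.00
      vertex 6.00 22.39 0.00
      vertex 6.00 22.39 10.00
    endloop
  endfacet
  facet normal 0.0000 1.0000 0.0000
    outer loop
      vertex 18.00 22.39 0.00
      vertex 6.00 22.39 10.00
      vertex 18.00 22.39 10.00
    endloop
  endfacet
  facet normal -0.8660 0.5001 0.0000
    outer loop
      vertex 6.00 22.39 0.00
      vertex 0.00 12.00 0.00
      vertex 0.00 12.00 10.00
    endloop
  endfacet
  facet normal -0.8660 0.5001 0.0000
    outer loop
      vertex 6.00 22.39 0.00
      vertex 0.00 12.00 10.00
      vertex 6.00 22.39 10.00
    endloop
  endfacet
  facet normal -0.8660 -0.5001 0.0000
    outer loop
      vertex 0.00 12.00 0.00
      vertex 6.00 1.61 0.00
      vertex 6.00 1.61 10.00
    endloop
  endfacet
  facet normal -0.8660 -0.5001 0.0000
    outer loop
      vertex 0.00 12.00 0.00
      vertex 6.00 1.61 10.00
      vertex 0.00 12.00 10.00
    endloop
  endfacet
  facet normal 0.0000 -1.0000 0.0000
    outer loop
      vertex 6.00 1.61 0.00
      vertex 18.00 1.61 0.00
      vertex 18.00 1.61 10.00
    endloop
  endfacet
  facet normal 0.0000 -1.0000 0.0000
    outer loop
      vertex 6.00 1.61 0.00
      vertex 18.00 1.61 10.00
      vertex 6.00 1.61 10.00
    endloop
  endfacet
  facet normal 0.8660 -0.5001 0.0000
    outer loop
      vertex 18.00 1.61 0.00
      vertex 24.00 12.00 0.00
      vertex 24.00 12.00 10.00
    endloop
  endfacet
  facet normal 0.8660 -0.5001 0.0000
    outer loop
      vertex 18.00 1.61 0.00
      vertex 24.00 12.00 10.00
      vertex 18.00 1.61 10.00
    endloop
  endfacet
endsolid part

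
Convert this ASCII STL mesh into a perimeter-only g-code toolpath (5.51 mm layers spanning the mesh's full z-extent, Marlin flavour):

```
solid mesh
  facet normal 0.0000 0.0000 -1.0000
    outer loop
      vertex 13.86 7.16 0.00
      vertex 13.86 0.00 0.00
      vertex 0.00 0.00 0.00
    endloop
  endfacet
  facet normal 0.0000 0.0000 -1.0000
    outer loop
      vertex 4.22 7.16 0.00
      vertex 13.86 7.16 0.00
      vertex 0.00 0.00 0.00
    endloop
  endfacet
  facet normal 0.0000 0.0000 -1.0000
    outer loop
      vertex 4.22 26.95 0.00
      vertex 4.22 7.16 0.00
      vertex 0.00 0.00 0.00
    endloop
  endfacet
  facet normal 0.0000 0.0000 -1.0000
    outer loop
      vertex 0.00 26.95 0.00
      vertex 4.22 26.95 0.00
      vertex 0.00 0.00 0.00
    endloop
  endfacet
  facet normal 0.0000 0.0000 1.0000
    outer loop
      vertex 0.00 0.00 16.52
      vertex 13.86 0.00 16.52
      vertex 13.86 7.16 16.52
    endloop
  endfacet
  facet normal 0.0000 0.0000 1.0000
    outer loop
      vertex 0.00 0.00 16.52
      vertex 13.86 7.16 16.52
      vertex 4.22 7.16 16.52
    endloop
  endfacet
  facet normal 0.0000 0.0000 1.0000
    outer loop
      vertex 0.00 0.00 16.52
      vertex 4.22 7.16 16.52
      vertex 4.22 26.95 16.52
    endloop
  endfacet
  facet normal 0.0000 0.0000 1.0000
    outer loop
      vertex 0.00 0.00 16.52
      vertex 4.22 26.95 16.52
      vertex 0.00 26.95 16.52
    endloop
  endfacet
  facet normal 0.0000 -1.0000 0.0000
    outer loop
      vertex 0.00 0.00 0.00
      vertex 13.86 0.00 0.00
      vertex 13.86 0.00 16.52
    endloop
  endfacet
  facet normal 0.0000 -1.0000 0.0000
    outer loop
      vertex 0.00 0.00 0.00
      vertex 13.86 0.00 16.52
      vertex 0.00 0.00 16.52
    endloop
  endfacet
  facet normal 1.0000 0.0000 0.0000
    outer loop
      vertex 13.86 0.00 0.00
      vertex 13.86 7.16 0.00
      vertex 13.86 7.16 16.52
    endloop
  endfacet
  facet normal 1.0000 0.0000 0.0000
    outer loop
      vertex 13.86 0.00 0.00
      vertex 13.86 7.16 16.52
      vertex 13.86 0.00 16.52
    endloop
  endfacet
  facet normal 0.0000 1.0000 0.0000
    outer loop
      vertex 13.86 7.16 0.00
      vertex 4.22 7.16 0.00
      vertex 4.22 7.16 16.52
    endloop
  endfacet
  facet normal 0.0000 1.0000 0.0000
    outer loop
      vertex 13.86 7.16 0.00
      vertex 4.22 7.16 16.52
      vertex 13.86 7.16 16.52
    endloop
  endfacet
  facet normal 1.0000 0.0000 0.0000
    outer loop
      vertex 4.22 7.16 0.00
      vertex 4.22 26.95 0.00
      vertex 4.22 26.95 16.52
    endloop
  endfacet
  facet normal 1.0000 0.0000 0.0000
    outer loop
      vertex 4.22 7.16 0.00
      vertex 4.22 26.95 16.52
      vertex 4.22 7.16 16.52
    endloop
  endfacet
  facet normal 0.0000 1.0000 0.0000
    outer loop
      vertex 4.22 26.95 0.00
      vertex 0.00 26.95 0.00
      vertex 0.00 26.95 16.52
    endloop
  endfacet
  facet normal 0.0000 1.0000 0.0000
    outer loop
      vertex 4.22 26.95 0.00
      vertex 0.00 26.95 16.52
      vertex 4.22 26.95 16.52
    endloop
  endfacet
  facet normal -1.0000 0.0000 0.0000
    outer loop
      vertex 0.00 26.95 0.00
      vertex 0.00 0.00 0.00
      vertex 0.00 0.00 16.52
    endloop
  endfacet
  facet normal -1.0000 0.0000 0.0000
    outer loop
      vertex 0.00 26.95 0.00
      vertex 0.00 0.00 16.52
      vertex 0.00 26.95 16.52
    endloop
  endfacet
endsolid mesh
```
; perimeter-only toolpath
G21 ; units = mm
G90 ; absolute positioning
G28 ; home
; layer 1
G0 Z5.51
G0 X0.00 Y0.00
G1 X13.86 Y0.00
G1 X13.86 Y7.16
G1 X4.22 Y7.16
G1 X4.22 Y26.95
G1 X0.00 Y26.95
G1 X0.00 Y0.00
; layer 2
G0 Z11.01
G0 X0.00 Y0.00
G1 X13.86 Y0.00
G1 X13.86 Y7.16
G1 X4.22 Y7.16
G1 X4.22 Y26.95
G1 X0.00 Y26.95
G1 X0.00 Y0.00
; layer 3
G0 Z16.52
G0 X0.00 Y0.00
G1 X13.86 Y0.00
G1 X13.86 Y7.16
G1 X4.22 Y7.16
G1 X4.22 Y26.95
G1 X0.00 Y26.95
G1 X0.00 Y0.00
M2 ; end

The solid is an L-shaped prism: outer 13.9 × 26.9 mm, arm thicknesses ≈ 7.16 mm (horizontal) and 4.22 mm (vertical), extruded 16.5 mm in z. Slicing at Δz = 5.51 mm — 3 equal slices spanning the solid's height, so layer i sits at z = i·h/3 — gives 3 non-empty perimeters. Each is a 6-segment closed polygon; G0 lifts to the layer z and rapids to the start vertex, then G1 traces the edges.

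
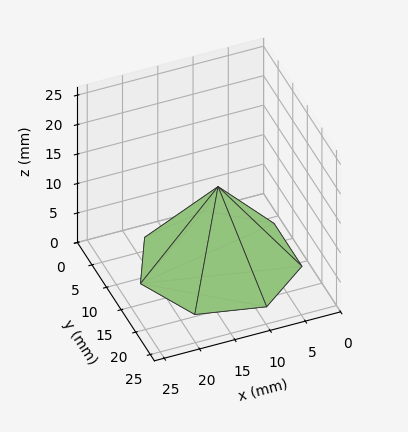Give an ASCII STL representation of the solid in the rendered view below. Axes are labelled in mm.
Reading the render: the shape is a regular 7-sided pyramid, base circumscribed radius ≈ 11 mm, apex at z ≈ 13 mm (dimensions read to the nearest mm from the axis ticks). For the STL, each face is triangulated and given an outward normal.

solid part
  facet normal 0.0000 0.0000 -1.0000
    outer loop
      vertex 8.552 21.724 0.000
      vertex 17.858 19.600 0.000
      vertex 22.000 11.000 0.000
    endloop
  endfacet
  facet normal 0.0000 0.0000 -1.0000
    outer loop
      vertex 1.089 15.773 0.000
      vertex 8.552 21.724 0.000
      vertex 22.000 11.000 0.000
    endloop
  endfacet
  facet normal 0.0000 0.0000 -1.0000
    outer loop
      vertex 1.089 6.227 0.000
      vertex 1.089 15.773 0.000
      vertex 22.000 11.000 0.000
    endloop
  endfacet
  facet normal 0.0000 0.0000 -1.0000
    outer loop
      vertex 8.552 0.276 0.000
      vertex 1.089 6.227 0.000
      vertex 22.000 11.000 0.000
    endloop
  endfacet
  facet normal 0.0000 0.0000 -1.0000
    outer loop
      vertex 17.858 2.400 0.000
      vertex 8.552 0.276 0.000
      vertex 22.000 11.000 0.000
    endloop
  endfacet
  facet normal 0.7165 0.3451 0.6063
    outer loop
      vertex 22.000 11.000 0.000
      vertex 17.858 19.600 0.000
      vertex 11.000 11.000 13.000
    endloop
  endfacet
  facet normal 0.1770 0.7753 0.6063
    outer loop
      vertex 17.858 19.600 0.000
      vertex 8.552 21.724 0.000
      vertex 11.000 11.000 13.000
    endloop
  endfacet
  facet normal -0.4958 0.6218 0.6063
    outer loop
      vertex 8.552 21.724 0.000
      vertex 1.089 15.773 0.000
      vertex 11.000 11.000 13.000
    endloop
  endfacet
  facet normal -0.7952 0.0000 0.6063
    outer loop
      vertex 1.089 15.773 0.000
      vertex 1.089 6.227 0.000
      vertex 11.000 11.000 13.000
    endloop
  endfacet
  facet normal -0.4958 -0.6218 0.6063
    outer loop
      vertex 1.089 6.227 0.000
      vertex 8.552 0.276 0.000
      vertex 11.000 11.000 13.000
    endloop
  endfacet
  facet normal 0.1770 -0.7753 0.6063
    outer loop
      vertex 8.552 0.276 0.000
      vertex 17.858 2.400 0.000
      vertex 11.000 11.000 13.000
    endloop
  endfacet
  facet normal 0.7165 -0.3451 0.6063
    outer loop
      vertex 17.858 2.400 0.000
      vertex 22.000 11.000 0.000
      vertex 11.000 11.000 13.000
    endloop
  endfacet
endsolid part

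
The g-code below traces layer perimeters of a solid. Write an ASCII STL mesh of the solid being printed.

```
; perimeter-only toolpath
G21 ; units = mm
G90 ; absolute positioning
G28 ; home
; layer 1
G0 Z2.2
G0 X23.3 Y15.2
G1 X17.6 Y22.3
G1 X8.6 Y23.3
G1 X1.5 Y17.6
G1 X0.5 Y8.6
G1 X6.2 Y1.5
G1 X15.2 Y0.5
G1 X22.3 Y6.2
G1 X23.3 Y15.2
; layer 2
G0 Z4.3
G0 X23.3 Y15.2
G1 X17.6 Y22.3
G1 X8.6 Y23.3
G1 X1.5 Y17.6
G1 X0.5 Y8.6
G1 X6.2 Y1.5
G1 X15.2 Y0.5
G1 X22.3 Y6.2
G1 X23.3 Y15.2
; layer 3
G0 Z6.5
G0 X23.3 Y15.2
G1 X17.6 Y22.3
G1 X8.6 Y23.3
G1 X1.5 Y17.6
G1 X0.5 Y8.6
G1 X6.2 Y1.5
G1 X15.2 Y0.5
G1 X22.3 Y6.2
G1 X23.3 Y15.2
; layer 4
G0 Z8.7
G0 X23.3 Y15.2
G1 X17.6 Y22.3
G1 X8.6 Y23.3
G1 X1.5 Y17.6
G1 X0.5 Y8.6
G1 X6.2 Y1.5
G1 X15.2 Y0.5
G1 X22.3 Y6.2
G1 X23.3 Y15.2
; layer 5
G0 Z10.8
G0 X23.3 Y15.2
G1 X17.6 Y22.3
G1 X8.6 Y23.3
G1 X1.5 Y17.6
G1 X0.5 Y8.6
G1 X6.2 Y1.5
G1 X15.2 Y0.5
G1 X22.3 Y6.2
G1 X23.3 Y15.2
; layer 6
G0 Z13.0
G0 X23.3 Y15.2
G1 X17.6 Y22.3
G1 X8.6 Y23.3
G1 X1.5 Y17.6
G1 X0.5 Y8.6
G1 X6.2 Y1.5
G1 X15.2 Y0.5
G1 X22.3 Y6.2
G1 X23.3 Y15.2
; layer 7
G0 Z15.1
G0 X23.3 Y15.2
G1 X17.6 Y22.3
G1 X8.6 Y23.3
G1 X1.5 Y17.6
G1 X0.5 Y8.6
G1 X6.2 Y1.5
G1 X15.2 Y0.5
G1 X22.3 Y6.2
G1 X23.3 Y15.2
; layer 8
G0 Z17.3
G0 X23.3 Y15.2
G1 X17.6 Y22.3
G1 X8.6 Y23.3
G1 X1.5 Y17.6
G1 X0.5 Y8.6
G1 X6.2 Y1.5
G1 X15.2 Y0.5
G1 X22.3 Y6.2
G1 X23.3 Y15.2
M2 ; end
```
solid part
  facet normal 0.0000 0.0000 -1.0000
    outer loop
      vertex 8.6 23.3 0.0
      vertex 17.6 22.3 0.0
      vertex 23.3 15.2 0.0
    endloop
  endfacet
  facet normal 0.0000 0.0000 -1.0000
    outer loop
      vertex 1.5 17.6 0.0
      vertex 8.6 23.3 0.0
      vertex 23.3 15.2 0.0
    endloop
  endfacet
  facet normal 0.0000 0.0000 -1.0000
    outer loop
      vertex 0.5 8.6 0.0
      vertex 1.5 17.6 0.0
      vertex 23.3 15.2 0.0
    endloop
  endfacet
  facet normal 0.0000 0.0000 -1.0000
    outer loop
      vertex 6.2 1.5 0.0
      vertex 0.5 8.6 0.0
      vertex 23.3 15.2 0.0
    endloop
  endfacet
  facet normal 0.0000 0.0000 -1.0000
    outer loop
      vertex 15.2 0.5 0.0
      vertex 6.2 1.5 0.0
      vertex 23.3 15.2 0.0
    endloop
  endfacet
  facet normal 0.0000 0.0000 -1.0000
    outer loop
      vertex 22.3 6.2 0.0
      vertex 15.2 0.5 0.0
      vertex 23.3 15.2 0.0
    endloop
  endfacet
  facet normal 0.0000 0.0000 1.0000
    outer loop
      vertex 23.3 15.2 17.3
      vertex 17.6 22.3 17.3
      vertex 8.6 23.3 17.3
    endloop
  endfacet
  facet normal 0.0000 0.0000 1.0000
    outer loop
      vertex 23.3 15.2 17.3
      vertex 8.6 23.3 17.3
      vertex 1.5 17.6 17.3
    endloop
  endfacet
  facet normal 0.0000 0.0000 1.0000
    outer loop
      vertex 23.3 15.2 17.3
      vertex 1.5 17.6 17.3
      vertex 0.5 8.6 17.3
    endloop
  endfacet
  facet normal 0.0000 0.0000 1.0000
    outer loop
      vertex 23.3 15.2 17.3
      vertex 0.5 8.6 17.3
      vertex 6.2 1.5 17.3
    endloop
  endfacet
  facet normal 0.0000 0.0000 1.0000
    outer loop
      vertex 23.3 15.2 17.3
      vertex 6.2 1.5 17.3
      vertex 15.2 0.5 17.3
    endloop
  endfacet
  facet normal 0.0000 0.0000 1.0000
    outer loop
      vertex 23.3 15.2 17.3
      vertex 15.2 0.5 17.3
      vertex 22.3 6.2 17.3
    endloop
  endfacet
  facet normal 0.7798 0.6260 0.0000
    outer loop
      vertex 23.3 15.2 0.0
      vertex 17.6 22.3 0.0
      vertex 17.6 22.3 17.3
    endloop
  endfacet
  facet normal 0.7798 0.6260 0.0000
    outer loop
      vertex 23.3 15.2 0.0
      vertex 17.6 22.3 17.3
      vertex 23.3 15.2 17.3
    endloop
  endfacet
  facet normal 0.1104 0.9939 0.0000
    outer loop
      vertex 17.6 22.3 0.0
      vertex 8.6 23.3 0.0
      vertex 8.6 23.3 17.3
    endloop
  endfacet
  facet normal 0.1104 0.9939 0.0000
    outer loop
      vertex 17.6 22.3 0.0
      vertex 8.6 23.3 17.3
      vertex 17.6 22.3 17.3
    endloop
  endfacet
  facet normal -0.6260 0.7798 0.0000
    outer loop
      vertex 8.6 23.3 0.0
      vertex 1.5 17.6 0.0
      vertex 1.5 17.6 17.3
    endloop
  endfacet
  facet normal -0.6260 0.7798 0.0000
    outer loop
      vertex 8.6 23.3 0.0
      vertex 1.5 17.6 17.3
      vertex 8.6 23.3 17.3
    endloop
  endfacet
  facet normal -0.9939 0.1104 0.0000
    outer loop
      vertex 1.5 17.6 0.0
      vertex 0.5 8.6 0.0
      vertex 0.5 8.6 17.3
    endloop
  endfacet
  facet normal -0.9939 0.1104 0.0000
    outer loop
      vertex 1.5 17.6 0.0
      vertex 0.5 8.6 17.3
      vertex 1.5 17.6 17.3
    endloop
  endfacet
  facet normal -0.7798 -0.6260 0.0000
    outer loop
      vertex 0.5 8.6 0.0
      vertex 6.2 1.5 0.0
      vertex 6.2 1.5 17.3
    endloop
  endfacet
  facet normal -0.7798 -0.6260 0.0000
    outer loop
      vertex 0.5 8.6 0.0
      vertex 6.2 1.5 17.3
      vertex 0.5 8.6 17.3
    endloop
  endfacet
  facet normal -0.1104 -0.9939 0.0000
    outer loop
      vertex 6.2 1.5 0.0
      vertex 15.2 0.5 0.0
      vertex 15.2 0.5 17.3
    endloop
  endfacet
  facet normal -0.1104 -0.9939 0.0000
    outer loop
      vertex 6.2 1.5 0.0
      vertex 15.2 0.5 17.3
      vertex 6.2 1.5 17.3
    endloop
  endfacet
  facet normal 0.6260 -0.7798 0.0000
    outer loop
      vertex 15.2 0.5 0.0
      vertex 22.3 6.2 0.0
      vertex 22.3 6.2 17.3
    endloop
  endfacet
  facet normal 0.6260 -0.7798 0.0000
    outer loop
      vertex 15.2 0.5 0.0
      vertex 22.3 6.2 17.3
      vertex 15.2 0.5 17.3
    endloop
  endfacet
  facet normal 0.9939 -0.1104 0.0000
    outer loop
      vertex 22.3 6.2 0.0
      vertex 23.3 15.2 0.0
      vertex 23.3 15.2 17.3
    endloop
  endfacet
  facet normal 0.9939 -0.1104 0.0000
    outer loop
      vertex 22.3 6.2 0.0
      vertex 23.3 15.2 17.3
      vertex 22.3 6.2 17.3
    endloop
  endfacet
endsolid part

The G0 Z moves step by Δz≈2.2 mm. Every layer's G1 loop is the same polygon, so the solid is a straight extrusion of it from z=0 to z≈17.3. Closing with flat bottom and top caps and triangulating gives 28 facets — a regular 8-sided prism (a cylinder approximated with 8 flat sides), circumscribed radius ≈ 11.9 mm, height ≈ 17.3 mm.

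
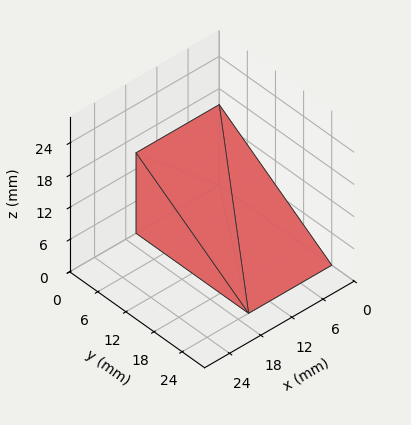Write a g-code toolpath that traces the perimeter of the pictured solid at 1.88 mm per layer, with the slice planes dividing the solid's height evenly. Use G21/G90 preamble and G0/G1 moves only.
Reading the render: the shape is a wedge (ramp): 16 × 24 mm base, rising to 15 mm along the y=0 edge and sloping linearly to z=0 at y=24 (dimensions read to the nearest mm from the axis ticks). For the g-code, the solid's height is divided into equal slices at the stated Δz and each level perimeter traced with G1 moves after a G0 lift.

; perimeter-only toolpath
G21 ; units = mm
G90 ; absolute positioning
G28 ; home
; layer 1
G0 Z1.88
G0 X0.00 Y0.00
G1 X16.00 Y0.00
G1 X16.00 Y21.00
G1 X0.00 Y21.00
G1 X0.00 Y0.00
; layer 2
G0 Z3.75
G0 X0.00 Y0.00
G1 X16.00 Y0.00
G1 X16.00 Y18.00
G1 X0.00 Y18.00
G1 X0.00 Y0.00
; layer 3
G0 Z5.62
G0 X0.00 Y0.00
G1 X16.00 Y0.00
G1 X16.00 Y15.00
G1 X0.00 Y15.00
G1 X0.00 Y0.00
; layer 4
G0 Z7.50
G0 X0.00 Y0.00
G1 X16.00 Y0.00
G1 X16.00 Y12.00
G1 X0.00 Y12.00
G1 X0.00 Y0.00
; layer 5
G0 Z9.38
G0 X0.00 Y0.00
G1 X16.00 Y0.00
G1 X16.00 Y9.00
G1 X0.00 Y9.00
G1 X0.00 Y0.00
; layer 6
G0 Z11.25
G0 X0.00 Y0.00
G1 X16.00 Y0.00
G1 X16.00 Y6.00
G1 X0.00 Y6.00
G1 X0.00 Y0.00
; layer 7
G0 Z13.12
G0 X0.00 Y0.00
G1 X16.00 Y0.00
G1 X16.00 Y3.00
G1 X0.00 Y3.00
G1 X0.00 Y0.00
M2 ; end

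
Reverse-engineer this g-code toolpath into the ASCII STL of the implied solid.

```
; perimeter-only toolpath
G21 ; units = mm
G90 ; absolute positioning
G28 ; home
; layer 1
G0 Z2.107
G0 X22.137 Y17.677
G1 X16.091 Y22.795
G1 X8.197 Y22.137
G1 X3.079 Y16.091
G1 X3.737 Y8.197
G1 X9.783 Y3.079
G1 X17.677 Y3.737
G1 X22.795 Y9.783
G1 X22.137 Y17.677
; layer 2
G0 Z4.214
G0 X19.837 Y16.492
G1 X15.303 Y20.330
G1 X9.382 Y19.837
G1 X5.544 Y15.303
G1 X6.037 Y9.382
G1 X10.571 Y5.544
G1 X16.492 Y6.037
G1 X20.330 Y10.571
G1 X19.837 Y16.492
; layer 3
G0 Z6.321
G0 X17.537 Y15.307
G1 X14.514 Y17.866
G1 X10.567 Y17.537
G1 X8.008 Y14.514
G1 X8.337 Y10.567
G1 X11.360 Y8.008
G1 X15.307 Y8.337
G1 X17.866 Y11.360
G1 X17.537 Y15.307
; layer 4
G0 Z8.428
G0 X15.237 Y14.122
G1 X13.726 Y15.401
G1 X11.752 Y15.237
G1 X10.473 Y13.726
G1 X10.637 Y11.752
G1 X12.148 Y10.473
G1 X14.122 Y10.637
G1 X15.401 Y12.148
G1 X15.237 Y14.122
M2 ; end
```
solid part
  facet normal 0.0000 0.0000 -1.0000
    outer loop
      vertex 7.012 24.437 0.000
      vertex 16.880 25.259 0.000
      vertex 24.437 18.862 0.000
    endloop
  endfacet
  facet normal 0.0000 0.0000 -1.0000
    outer loop
      vertex 0.615 16.880 0.000
      vertex 7.012 24.437 0.000
      vertex 24.437 18.862 0.000
    endloop
  endfacet
  facet normal 0.0000 0.0000 -1.0000
    outer loop
      vertex 1.437 7.012 0.000
      vertex 0.615 16.880 0.000
      vertex 24.437 18.862 0.000
    endloop
  endfacet
  facet normal 0.0000 0.0000 -1.0000
    outer loop
      vertex 8.994 0.615 0.000
      vertex 1.437 7.012 0.000
      vertex 24.437 18.862 0.000
    endloop
  endfacet
  facet normal 0.0000 0.0000 -1.0000
    outer loop
      vertex 18.862 1.437 0.000
      vertex 8.994 0.615 0.000
      vertex 24.437 18.862 0.000
    endloop
  endfacet
  facet normal 0.0000 0.0000 -1.0000
    outer loop
      vertex 25.259 8.994 0.000
      vertex 18.862 1.437 0.000
      vertex 24.437 18.862 0.000
    endloop
  endfacet
  facet normal 0.4272 0.5047 0.7502
    outer loop
      vertex 24.437 18.862 0.000
      vertex 16.880 25.259 0.000
      vertex 12.937 12.937 10.535
    endloop
  endfacet
  facet normal -0.0549 0.6590 0.7502
    outer loop
      vertex 16.880 25.259 0.000
      vertex 7.012 24.437 0.000
      vertex 12.937 12.937 10.535
    endloop
  endfacet
  facet normal -0.5047 0.4272 0.7502
    outer loop
      vertex 7.012 24.437 0.000
      vertex 0.615 16.880 0.000
      vertex 12.937 12.937 10.535
    endloop
  endfacet
  facet normal -0.6590 -0.0549 0.7502
    outer loop
      vertex 0.615 16.880 0.000
      vertex 1.437 7.012 0.000
      vertex 12.937 12.937 10.535
    endloop
  endfacet
  facet normal -0.4272 -0.5047 0.7502
    outer loop
      vertex 1.437 7.012 0.000
      vertex 8.994 0.615 0.000
      vertex 12.937 12.937 10.535
    endloop
  endfacet
  facet normal 0.0549 -0.6590 0.7502
    outer loop
      vertex 8.994 0.615 0.000
      vertex 18.862 1.437 0.000
      vertex 12.937 12.937 10.535
    endloop
  endfacet
  facet normal 0.5047 -0.4272 0.7502
    outer loop
      vertex 18.862 1.437 0.000
      vertex 25.259 8.994 0.000
      vertex 12.937 12.937 10.535
    endloop
  endfacet
  facet normal 0.6590 0.0549 0.7502
    outer loop
      vertex 25.259 8.994 0.000
      vertex 24.437 18.862 0.000
      vertex 12.937 12.937 10.535
    endloop
  endfacet
endsolid part

The G0 Z moves step by Δz≈2.107 mm. The G1 loops shrink linearly with z, so the solid tapers from its base footprint up to z≈10.5. Closing with a flat bottom cap and the tapered top and triangulating gives 14 facets — a regular 8-sided pyramid, base circumscribed radius ≈ 12.9 mm, apex at z ≈ 10.5 mm.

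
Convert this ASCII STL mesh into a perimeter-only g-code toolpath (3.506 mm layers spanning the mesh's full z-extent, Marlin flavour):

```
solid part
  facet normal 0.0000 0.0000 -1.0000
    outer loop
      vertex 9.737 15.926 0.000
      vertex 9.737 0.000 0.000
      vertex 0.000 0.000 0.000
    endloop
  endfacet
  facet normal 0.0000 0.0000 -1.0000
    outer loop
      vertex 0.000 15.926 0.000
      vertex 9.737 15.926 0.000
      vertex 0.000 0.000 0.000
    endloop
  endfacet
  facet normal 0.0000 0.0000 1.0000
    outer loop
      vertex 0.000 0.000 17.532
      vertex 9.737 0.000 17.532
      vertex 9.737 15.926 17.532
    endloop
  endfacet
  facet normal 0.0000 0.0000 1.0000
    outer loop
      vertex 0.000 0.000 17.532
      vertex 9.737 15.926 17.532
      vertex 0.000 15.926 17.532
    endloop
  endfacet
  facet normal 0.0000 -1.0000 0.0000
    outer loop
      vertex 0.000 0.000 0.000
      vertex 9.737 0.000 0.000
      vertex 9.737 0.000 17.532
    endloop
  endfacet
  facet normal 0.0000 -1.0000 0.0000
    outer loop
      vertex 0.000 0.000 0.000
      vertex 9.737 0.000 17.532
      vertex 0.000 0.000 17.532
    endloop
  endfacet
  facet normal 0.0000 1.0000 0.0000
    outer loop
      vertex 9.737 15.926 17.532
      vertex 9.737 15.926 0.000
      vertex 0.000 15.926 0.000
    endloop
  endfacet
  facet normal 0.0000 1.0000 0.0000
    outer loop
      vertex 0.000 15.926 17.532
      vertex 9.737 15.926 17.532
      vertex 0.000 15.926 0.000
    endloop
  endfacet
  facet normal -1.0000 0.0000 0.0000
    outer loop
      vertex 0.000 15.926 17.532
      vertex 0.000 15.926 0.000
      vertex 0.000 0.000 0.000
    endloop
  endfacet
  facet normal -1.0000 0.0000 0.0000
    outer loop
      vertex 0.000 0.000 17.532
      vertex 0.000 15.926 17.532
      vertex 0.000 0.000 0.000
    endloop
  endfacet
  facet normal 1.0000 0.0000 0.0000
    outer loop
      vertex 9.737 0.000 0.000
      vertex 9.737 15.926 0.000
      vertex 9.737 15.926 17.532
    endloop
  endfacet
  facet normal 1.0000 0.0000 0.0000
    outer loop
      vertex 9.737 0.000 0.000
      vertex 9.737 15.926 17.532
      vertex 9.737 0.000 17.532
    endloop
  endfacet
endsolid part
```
; perimeter-only toolpath
G21 ; units = mm
G90 ; absolute positioning
G28 ; home
; layer 1
G0 Z3.506
G0 X0.000 Y0.000
G1 X9.737 Y0.000
G1 X9.737 Y15.926
G1 X0.000 Y15.926
G1 X0.000 Y0.000
; layer 2
G0 Z7.013
G0 X0.000 Y0.000
G1 X9.737 Y0.000
G1 X9.737 Y15.926
G1 X0.000 Y15.926
G1 X0.000 Y0.000
; layer 3
G0 Z10.519
G0 X0.000 Y0.000
G1 X9.737 Y0.000
G1 X9.737 Y15.926
G1 X0.000 Y15.926
G1 X0.000 Y0.000
; layer 4
G0 Z14.026
G0 X0.000 Y0.000
G1 X9.737 Y0.000
G1 X9.737 Y15.926
G1 X0.000 Y15.926
G1 X0.000 Y0.000
; layer 5
G0 Z17.532
G0 X0.000 Y0.000
G1 X9.737 Y0.000
G1 X9.737 Y15.926
G1 X0.000 Y15.926
G1 X0.000 Y0.000
M2 ; end

The solid is a rectangular box, roughly 9.74 × 15.9 mm footprint and 17.5 mm tall. Slicing at Δz = 3.506 mm — 5 equal slices spanning the solid's height, so layer i sits at z = i·h/5 — gives 5 non-empty perimeters. Each is a 4-segment closed polygon; G0 lifts to the layer z and rapids to the start vertex, then G1 traces the edges.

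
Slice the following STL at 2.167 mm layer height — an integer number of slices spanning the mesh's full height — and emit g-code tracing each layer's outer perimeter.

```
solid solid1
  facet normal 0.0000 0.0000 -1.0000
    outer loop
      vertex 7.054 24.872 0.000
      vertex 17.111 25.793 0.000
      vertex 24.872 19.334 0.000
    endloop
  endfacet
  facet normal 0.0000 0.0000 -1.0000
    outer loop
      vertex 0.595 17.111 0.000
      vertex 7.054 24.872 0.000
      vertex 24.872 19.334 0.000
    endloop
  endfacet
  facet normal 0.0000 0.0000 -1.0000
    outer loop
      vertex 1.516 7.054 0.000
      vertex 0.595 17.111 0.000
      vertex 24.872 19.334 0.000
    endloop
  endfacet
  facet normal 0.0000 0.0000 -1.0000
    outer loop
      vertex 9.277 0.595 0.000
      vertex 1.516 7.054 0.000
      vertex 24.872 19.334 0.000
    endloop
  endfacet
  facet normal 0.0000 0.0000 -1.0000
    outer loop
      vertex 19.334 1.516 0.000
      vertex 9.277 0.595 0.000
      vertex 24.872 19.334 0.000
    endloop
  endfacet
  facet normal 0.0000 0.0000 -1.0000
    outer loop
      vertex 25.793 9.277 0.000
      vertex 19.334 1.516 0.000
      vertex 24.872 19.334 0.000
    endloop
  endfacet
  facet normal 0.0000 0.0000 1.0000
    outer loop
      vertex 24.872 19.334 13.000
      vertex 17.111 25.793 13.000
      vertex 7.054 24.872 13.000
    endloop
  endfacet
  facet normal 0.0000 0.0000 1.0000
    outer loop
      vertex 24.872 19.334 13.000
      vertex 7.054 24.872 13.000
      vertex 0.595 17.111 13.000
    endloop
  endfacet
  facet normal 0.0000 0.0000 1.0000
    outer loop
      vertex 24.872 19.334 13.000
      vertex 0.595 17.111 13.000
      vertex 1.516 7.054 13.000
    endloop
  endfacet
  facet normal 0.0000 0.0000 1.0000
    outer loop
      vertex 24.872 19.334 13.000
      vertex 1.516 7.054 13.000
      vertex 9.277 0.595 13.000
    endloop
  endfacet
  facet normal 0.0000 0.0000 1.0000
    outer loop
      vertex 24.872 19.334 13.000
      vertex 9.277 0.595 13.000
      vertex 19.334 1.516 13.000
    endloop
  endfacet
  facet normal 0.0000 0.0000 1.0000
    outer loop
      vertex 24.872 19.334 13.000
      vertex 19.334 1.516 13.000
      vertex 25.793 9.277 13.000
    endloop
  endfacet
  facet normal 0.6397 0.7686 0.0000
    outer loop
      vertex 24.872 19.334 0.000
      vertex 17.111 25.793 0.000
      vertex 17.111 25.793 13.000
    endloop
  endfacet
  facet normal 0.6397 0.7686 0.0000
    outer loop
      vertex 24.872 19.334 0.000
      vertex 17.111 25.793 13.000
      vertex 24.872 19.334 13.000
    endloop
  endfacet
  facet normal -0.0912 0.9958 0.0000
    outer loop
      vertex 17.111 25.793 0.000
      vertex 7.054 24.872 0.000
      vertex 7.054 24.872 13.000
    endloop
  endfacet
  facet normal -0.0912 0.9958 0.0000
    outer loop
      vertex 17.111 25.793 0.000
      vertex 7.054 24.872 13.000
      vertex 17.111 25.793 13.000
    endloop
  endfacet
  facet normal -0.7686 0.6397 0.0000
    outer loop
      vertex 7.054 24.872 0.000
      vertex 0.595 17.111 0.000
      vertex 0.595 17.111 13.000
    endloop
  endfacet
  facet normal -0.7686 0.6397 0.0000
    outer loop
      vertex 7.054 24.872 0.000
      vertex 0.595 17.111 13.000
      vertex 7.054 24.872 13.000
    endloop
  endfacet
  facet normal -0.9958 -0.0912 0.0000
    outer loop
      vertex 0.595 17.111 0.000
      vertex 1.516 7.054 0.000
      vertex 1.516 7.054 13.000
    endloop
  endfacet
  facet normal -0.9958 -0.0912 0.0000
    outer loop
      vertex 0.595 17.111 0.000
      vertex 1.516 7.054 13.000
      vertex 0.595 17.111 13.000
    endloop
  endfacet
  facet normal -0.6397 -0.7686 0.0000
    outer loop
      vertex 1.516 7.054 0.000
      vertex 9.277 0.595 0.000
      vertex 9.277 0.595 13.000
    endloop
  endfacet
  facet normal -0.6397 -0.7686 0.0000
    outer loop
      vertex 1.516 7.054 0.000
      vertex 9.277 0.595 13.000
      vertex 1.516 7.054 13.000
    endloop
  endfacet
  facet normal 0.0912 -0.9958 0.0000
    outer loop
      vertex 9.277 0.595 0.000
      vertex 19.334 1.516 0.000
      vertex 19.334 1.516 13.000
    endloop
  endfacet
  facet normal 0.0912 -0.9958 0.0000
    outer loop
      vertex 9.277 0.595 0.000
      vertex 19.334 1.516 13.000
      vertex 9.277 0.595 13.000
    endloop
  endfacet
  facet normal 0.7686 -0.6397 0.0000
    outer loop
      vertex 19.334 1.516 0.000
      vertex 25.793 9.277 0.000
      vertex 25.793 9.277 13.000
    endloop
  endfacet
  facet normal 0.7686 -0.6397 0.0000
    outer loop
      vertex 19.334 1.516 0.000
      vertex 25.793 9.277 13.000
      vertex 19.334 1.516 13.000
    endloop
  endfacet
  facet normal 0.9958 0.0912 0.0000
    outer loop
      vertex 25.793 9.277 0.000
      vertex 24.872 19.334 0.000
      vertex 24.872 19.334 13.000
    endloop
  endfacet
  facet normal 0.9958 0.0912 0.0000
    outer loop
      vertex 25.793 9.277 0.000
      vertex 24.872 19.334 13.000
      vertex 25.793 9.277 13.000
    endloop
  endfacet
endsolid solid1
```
; perimeter-only toolpath
G21 ; units = mm
G90 ; absolute positioning
G28 ; home
; layer 1
G0 Z2.167
G0 X24.872 Y19.334
G1 X17.111 Y25.793
G1 X7.054 Y24.872
G1 X0.595 Y17.111
G1 X1.516 Y7.054
G1 X9.277 Y0.595
G1 X19.334 Y1.516
G1 X25.793 Y9.277
G1 X24.872 Y19.334
; layer 2
G0 Z4.333
G0 X24.872 Y19.334
G1 X17.111 Y25.793
G1 X7.054 Y24.872
G1 X0.595 Y17.111
G1 X1.516 Y7.054
G1 X9.277 Y0.595
G1 X19.334 Y1.516
G1 X25.793 Y9.277
G1 X24.872 Y19.334
; layer 3
G0 Z6.500
G0 X24.872 Y19.334
G1 X17.111 Y25.793
G1 X7.054 Y24.872
G1 X0.595 Y17.111
G1 X1.516 Y7.054
G1 X9.277 Y0.595
G1 X19.334 Y1.516
G1 X25.793 Y9.277
G1 X24.872 Y19.334
; layer 4
G0 Z8.667
G0 X24.872 Y19.334
G1 X17.111 Y25.793
G1 X7.054 Y24.872
G1 X0.595 Y17.111
G1 X1.516 Y7.054
G1 X9.277 Y0.595
G1 X19.334 Y1.516
G1 X25.793 Y9.277
G1 X24.872 Y19.334
; layer 5
G0 Z10.833
G0 X24.872 Y19.334
G1 X17.111 Y25.793
G1 X7.054 Y24.872
G1 X0.595 Y17.111
G1 X1.516 Y7.054
G1 X9.277 Y0.595
G1 X19.334 Y1.516
G1 X25.793 Y9.277
G1 X24.872 Y19.334
; layer 6
G0 Z13.000
G0 X24.872 Y19.334
G1 X17.111 Y25.793
G1 X7.054 Y24.872
G1 X0.595 Y17.111
G1 X1.516 Y7.054
G1 X9.277 Y0.595
G1 X19.334 Y1.516
G1 X25.793 Y9.277
G1 X24.872 Y19.334
M2 ; end

The solid is a regular 8-sided prism (a cylinder approximated with 8 flat sides), circumscribed radius ≈ 13.2 mm, height ≈ 13 mm. Slicing at Δz = 2.167 mm — 6 equal slices spanning the solid's height, so layer i sits at z = i·h/6 — gives 6 non-empty perimeters. Each is a 8-segment closed polygon; G0 lifts to the layer z and rapids to the start vertex, then G1 traces the edges.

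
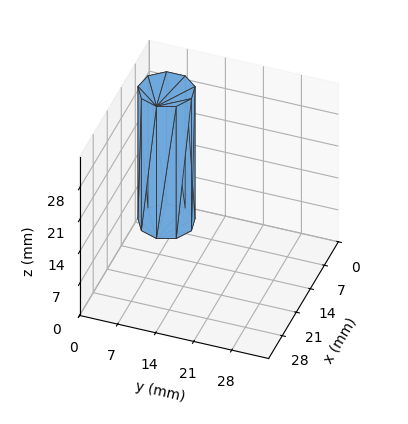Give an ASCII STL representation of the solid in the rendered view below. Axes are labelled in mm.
Reading the render: the shape is a regular 9-sided prism (a cylinder approximated with 9 flat sides), circumscribed radius ≈ 5 mm, height ≈ 29 mm (dimensions read to the nearest mm from the axis ticks). For the STL, each face is triangulated and given an outward normal.

solid part
  facet normal 0.0000 0.0000 -1.0000
    outer loop
      vertex 5.87 9.92 0.00
      vertex 8.83 8.21 0.00
      vertex 10.00 5.00 0.00
    endloop
  endfacet
  facet normal 0.0000 0.0000 -1.0000
    outer loop
      vertex 2.50 9.33 0.00
      vertex 5.87 9.92 0.00
      vertex 10.00 5.00 0.00
    endloop
  endfacet
  facet normal 0.0000 0.0000 -1.0000
    outer loop
      vertex 0.30 6.71 0.00
      vertex 2.50 9.33 0.00
      vertex 10.00 5.00 0.00
    endloop
  endfacet
  facet normal 0.0000 0.0000 -1.0000
    outer loop
      vertex 0.30 3.29 0.00
      vertex 0.30 6.71 0.00
      vertex 10.00 5.00 0.00
    endloop
  endfacet
  facet normal 0.0000 0.0000 -1.0000
    outer loop
      vertex 2.50 0.67 0.00
      vertex 0.30 3.29 0.00
      vertex 10.00 5.00 0.00
    endloop
  endfacet
  facet normal 0.0000 0.0000 -1.0000
    outer loop
      vertex 5.87 0.08 0.00
      vertex 2.50 0.67 0.00
      vertex 10.00 5.00 0.00
    endloop
  endfacet
  facet normal 0.0000 0.0000 -1.0000
    outer loop
      vertex 8.83 1.79 0.00
      vertex 5.87 0.08 0.00
      vertex 10.00 5.00 0.00
    endloop
  endfacet
  facet normal 0.0000 0.0000 1.0000
    outer loop
      vertex 10.00 5.00 29.00
      vertex 8.83 8.21 29.00
      vertex 5.87 9.92 29.00
    endloop
  endfacet
  facet normal 0.0000 0.0000 1.0000
    outer loop
      vertex 10.00 5.00 29.00
      vertex 5.87 9.92 29.00
      vertex 2.50 9.33 29.00
    endloop
  endfacet
  facet normal 0.0000 0.0000 1.0000
    outer loop
      vertex 10.00 5.00 29.00
      vertex 2.50 9.33 29.00
      vertex 0.30 6.71 29.00
    endloop
  endfacet
  facet normal 0.0000 0.0000 1.0000
    outer loop
      vertex 10.00 5.00 29.00
      vertex 0.30 6.71 29.00
      vertex 0.30 3.29 29.00
    endloop
  endfacet
  facet normal 0.0000 0.0000 1.0000
    outer loop
      vertex 10.00 5.00 29.00
      vertex 0.30 3.29 29.00
      vertex 2.50 0.67 29.00
    endloop
  endfacet
  facet normal 0.0000 0.0000 1.0000
    outer loop
      vertex 10.00 5.00 29.00
      vertex 2.50 0.67 29.00
      vertex 5.87 0.08 29.00
    endloop
  endfacet
  facet normal 0.0000 0.0000 1.0000
    outer loop
      vertex 10.00 5.00 29.00
      vertex 5.87 0.08 29.00
      vertex 8.83 1.79 29.00
    endloop
  endfacet
  facet normal 0.9395 0.3424 0.0000
    outer loop
      vertex 10.00 5.00 0.00
      vertex 8.83 8.21 0.00
      vertex 8.83 8.21 29.00
    endloop
  endfacet
  facet normal 0.9395 0.3424 0.0000
    outer loop
      vertex 10.00 5.00 0.00
      vertex 8.83 8.21 29.00
      vertex 10.00 5.00 29.00
    endloop
  endfacet
  facet normal 0.5002 0.8659 0.0000
    outer loop
      vertex 8.83 8.21 0.00
      vertex 5.87 9.92 0.00
      vertex 5.87 9.92 29.00
    endloop
  endfacet
  facet normal 0.5002 0.8659 0.0000
    outer loop
      vertex 8.83 8.21 0.00
      vertex 5.87 9.92 29.00
      vertex 8.83 8.21 29.00
    endloop
  endfacet
  facet normal -0.1725 0.9850 0.0000
    outer loop
      vertex 5.87 9.92 0.00
      vertex 2.50 9.33 0.00
      vertex 2.50 9.33 29.00
    endloop
  endfacet
  facet normal -0.1725 0.9850 0.0000
    outer loop
      vertex 5.87 9.92 0.00
      vertex 2.50 9.33 29.00
      vertex 5.87 9.92 29.00
    endloop
  endfacet
  facet normal -0.7658 0.6431 0.0000
    outer loop
      vertex 2.50 9.33 0.00
      vertex 0.30 6.71 0.00
      vertex 0.30 6.71 29.00
    endloop
  endfacet
  facet normal -0.7658 0.6431 0.0000
    outer loop
      vertex 2.50 9.33 0.00
      vertex 0.30 6.71 29.00
      vertex 2.50 9.33 29.00
    endloop
  endfacet
  facet normal -1.0000 0.0000 0.0000
    outer loop
      vertex 0.30 6.71 0.00
      vertex 0.30 3.29 0.00
      vertex 0.30 3.29 29.00
    endloop
  endfacet
  facet normal -1.0000 0.0000 0.0000
    outer loop
      vertex 0.30 6.71 0.00
      vertex 0.30 3.29 29.00
      vertex 0.30 6.71 29.00
    endloop
  endfacet
  facet normal -0.7658 -0.6431 0.0000
    outer loop
      vertex 0.30 3.29 0.00
      vertex 2.50 0.67 0.00
      vertex 2.50 0.67 29.00
    endloop
  endfacet
  facet normal -0.7658 -0.6431 0.0000
    outer loop
      vertex 0.30 3.29 0.00
      vertex 2.50 0.67 29.00
      vertex 0.30 3.29 29.00
    endloop
  endfacet
  facet normal -0.1725 -0.9850 0.0000
    outer loop
      vertex 2.50 0.67 0.00
      vertex 5.87 0.08 0.00
      vertex 5.87 0.08 29.00
    endloop
  endfacet
  facet normal -0.1725 -0.9850 0.0000
    outer loop
      vertex 2.50 0.67 0.00
      vertex 5.87 0.08 29.00
      vertex 2.50 0.67 29.00
    endloop
  endfacet
  facet normal 0.5002 -0.8659 0.0000
    outer loop
      vertex 5.87 0.08 0.00
      vertex 8.83 1.79 0.00
      vertex 8.83 1.79 29.00
    endloop
  endfacet
  facet normal 0.5002 -0.8659 0.0000
    outer loop
      vertex 5.87 0.08 0.00
      vertex 8.83 1.79 29.00
      vertex 5.87 0.08 29.00
    endloop
  endfacet
  facet normal 0.9395 -0.3424 0.0000
    outer loop
      vertex 8.83 1.79 0.00
      vertex 10.00 5.00 0.00
      vertex 10.00 5.00 29.00
    endloop
  endfacet
  facet normal 0.9395 -0.3424 0.0000
    outer loop
      vertex 8.83 1.79 0.00
      vertex 10.00 5.00 29.00
      vertex 8.83 1.79 29.00
    endloop
  endfacet
endsolid part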